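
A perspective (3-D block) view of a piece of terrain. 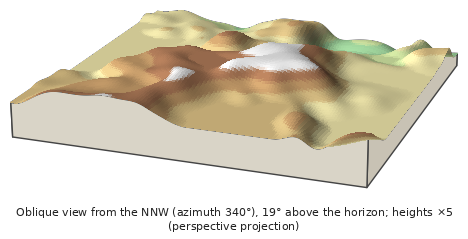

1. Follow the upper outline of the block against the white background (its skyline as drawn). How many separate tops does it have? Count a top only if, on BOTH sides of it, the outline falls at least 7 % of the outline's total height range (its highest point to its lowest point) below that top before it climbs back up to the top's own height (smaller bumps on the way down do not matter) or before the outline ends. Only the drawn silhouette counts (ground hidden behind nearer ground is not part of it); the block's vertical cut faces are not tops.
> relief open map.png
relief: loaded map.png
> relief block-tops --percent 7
3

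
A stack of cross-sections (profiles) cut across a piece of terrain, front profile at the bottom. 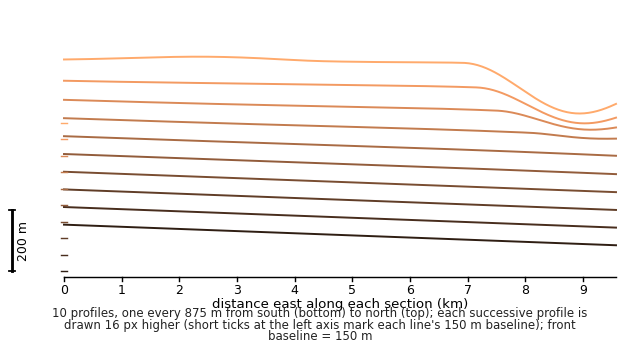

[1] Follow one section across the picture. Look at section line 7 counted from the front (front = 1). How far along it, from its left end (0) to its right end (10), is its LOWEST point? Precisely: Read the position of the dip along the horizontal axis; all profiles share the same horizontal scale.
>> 10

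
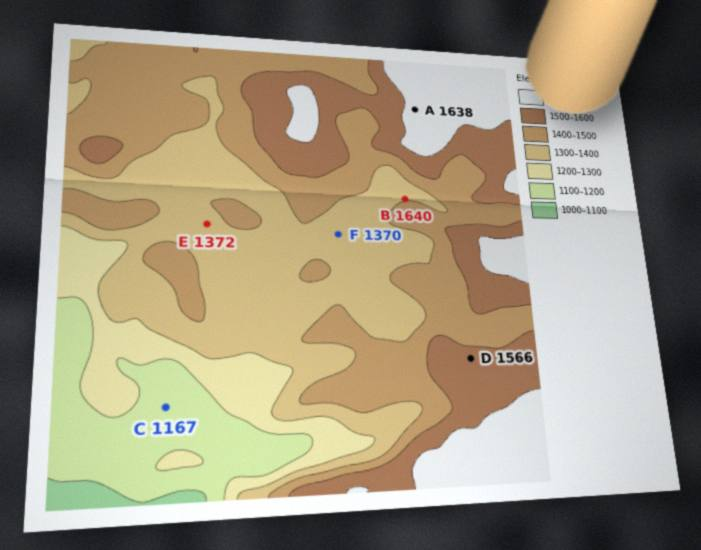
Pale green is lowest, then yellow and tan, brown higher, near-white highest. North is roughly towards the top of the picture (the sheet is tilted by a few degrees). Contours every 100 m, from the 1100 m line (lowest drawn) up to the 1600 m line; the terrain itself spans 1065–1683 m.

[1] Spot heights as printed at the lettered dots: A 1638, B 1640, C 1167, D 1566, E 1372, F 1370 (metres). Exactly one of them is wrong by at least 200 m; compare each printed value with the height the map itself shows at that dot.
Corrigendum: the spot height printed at B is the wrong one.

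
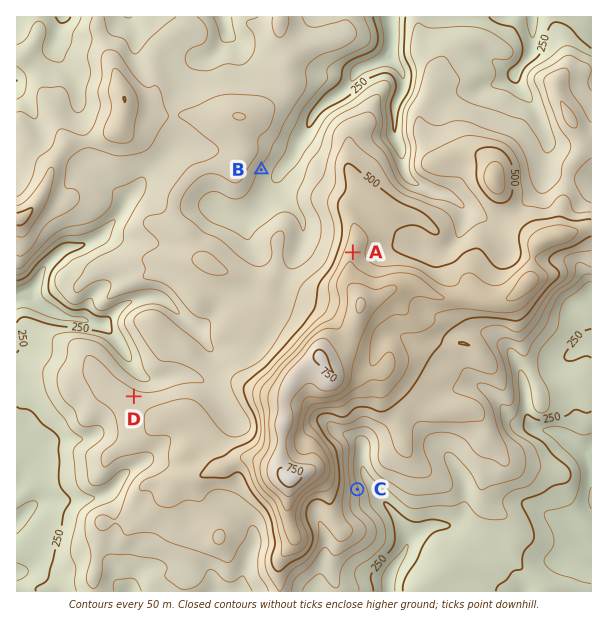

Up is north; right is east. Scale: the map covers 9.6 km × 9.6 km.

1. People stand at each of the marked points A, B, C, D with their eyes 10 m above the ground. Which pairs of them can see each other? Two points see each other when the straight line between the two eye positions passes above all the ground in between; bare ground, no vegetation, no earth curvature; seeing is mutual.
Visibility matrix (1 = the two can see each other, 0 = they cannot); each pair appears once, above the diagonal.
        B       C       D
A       1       0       1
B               0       0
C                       0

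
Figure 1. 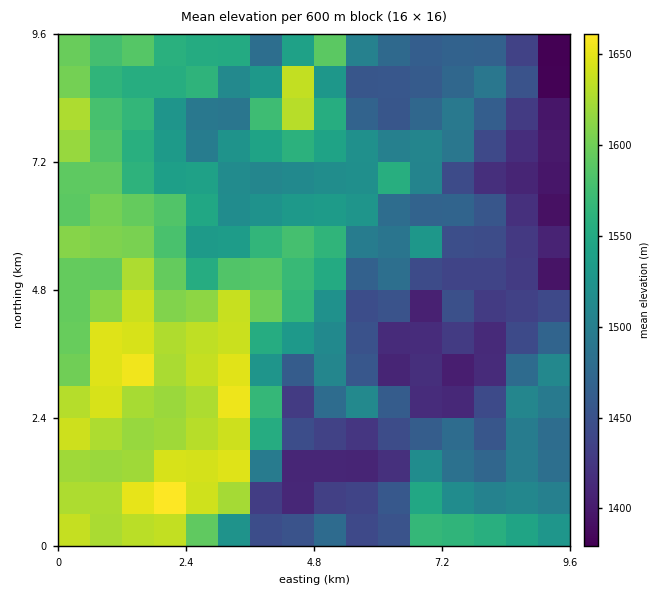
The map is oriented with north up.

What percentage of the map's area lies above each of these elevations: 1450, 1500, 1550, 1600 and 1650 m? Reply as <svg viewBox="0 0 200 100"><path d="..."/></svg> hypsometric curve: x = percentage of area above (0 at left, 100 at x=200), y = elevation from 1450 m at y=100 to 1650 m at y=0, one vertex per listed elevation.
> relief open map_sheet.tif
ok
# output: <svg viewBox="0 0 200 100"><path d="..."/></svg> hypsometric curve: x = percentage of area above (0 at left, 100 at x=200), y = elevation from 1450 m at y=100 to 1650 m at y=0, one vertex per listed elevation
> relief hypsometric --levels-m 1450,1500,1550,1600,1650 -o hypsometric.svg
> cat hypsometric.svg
<svg viewBox="0 0 200 100"><path d="M155 100l-39-25-38-25-34-25-37-25"/></svg>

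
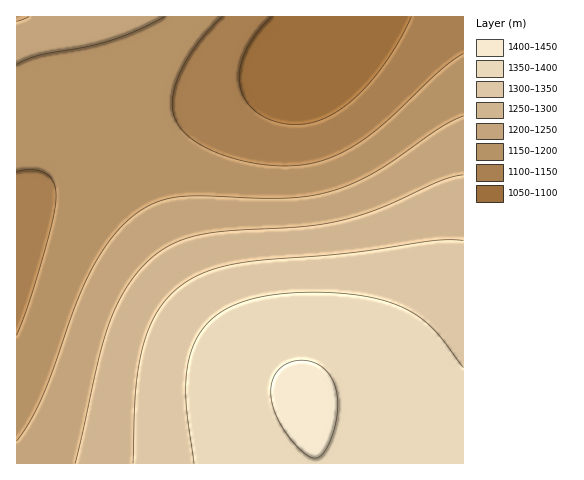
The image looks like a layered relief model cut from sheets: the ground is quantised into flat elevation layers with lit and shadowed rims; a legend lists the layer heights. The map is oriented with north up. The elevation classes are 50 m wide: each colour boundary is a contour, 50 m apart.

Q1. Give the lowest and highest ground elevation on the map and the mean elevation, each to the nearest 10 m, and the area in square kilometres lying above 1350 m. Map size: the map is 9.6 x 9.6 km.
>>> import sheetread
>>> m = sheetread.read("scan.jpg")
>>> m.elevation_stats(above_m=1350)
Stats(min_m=1060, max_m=1400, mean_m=1240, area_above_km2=19.6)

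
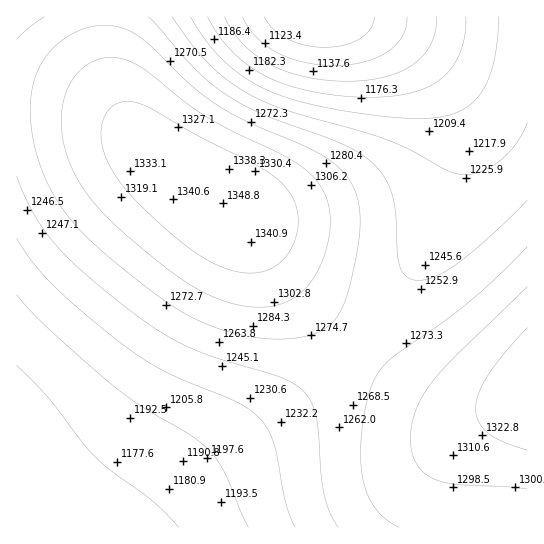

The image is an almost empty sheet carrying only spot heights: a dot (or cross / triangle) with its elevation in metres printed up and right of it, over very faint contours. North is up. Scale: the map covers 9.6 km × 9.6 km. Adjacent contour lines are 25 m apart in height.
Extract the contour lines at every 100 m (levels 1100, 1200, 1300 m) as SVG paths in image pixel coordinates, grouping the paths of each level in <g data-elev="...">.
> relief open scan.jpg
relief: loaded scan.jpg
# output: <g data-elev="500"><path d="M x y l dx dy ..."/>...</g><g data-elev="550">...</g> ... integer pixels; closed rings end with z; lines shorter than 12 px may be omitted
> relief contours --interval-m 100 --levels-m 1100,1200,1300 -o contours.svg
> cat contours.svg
<g data-elev="1100"><path d="M374 17l-3 12-10 9-16 7-20 2-20-2-18-6-14-10-9-12"/></g><g data-elev="1200"><path d="M17 295l30 32 67 59 29 22 48 27 17 14 9 10 7 12 24 56"/><path d="M499 17l-2 25-4 21-6 19-8 13-10 11-14 7-16 4-20 2-37-3-48-7-37-8-28-10-24-13-20-16-18-20-16-25"/></g><g data-elev="1300"><path d="M244 306l22 1 19-4 16-10 13-16 11-23 5-27-2-22-7-19-11-12-13-11-90-46-20-13-37-30-15-10-13-5-12-2-12 2-11 6-10 9-8 12-5 15-3 16 1 17 4 19 7 17 9 17 15 19 17 18 60 50 19 12 17 9 17 7z"/><path d="M527 286l-72 71-23 25-9 13-7 14-4 14-2 15 2 13 4 12 8 10 10 6 23 5 70 5"/></g>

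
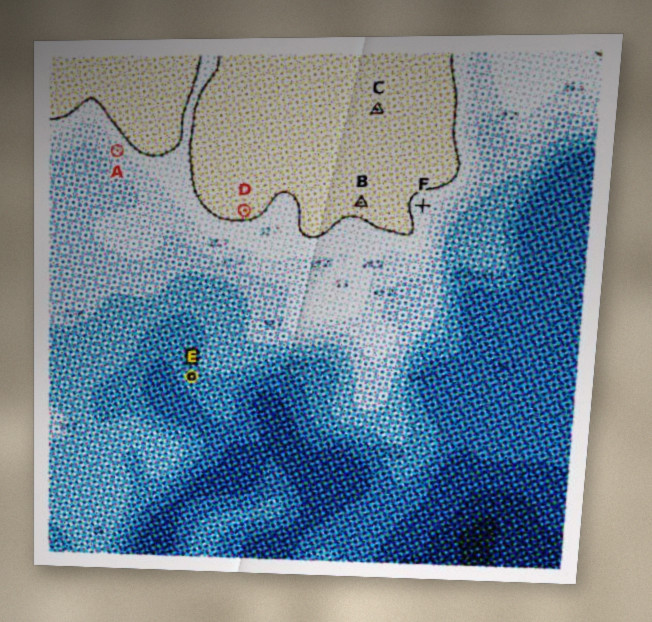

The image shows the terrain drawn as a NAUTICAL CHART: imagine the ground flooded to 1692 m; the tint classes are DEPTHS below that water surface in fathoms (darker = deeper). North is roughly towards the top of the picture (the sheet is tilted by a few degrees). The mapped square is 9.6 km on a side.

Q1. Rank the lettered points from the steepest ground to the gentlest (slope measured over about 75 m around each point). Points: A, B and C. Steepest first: A B C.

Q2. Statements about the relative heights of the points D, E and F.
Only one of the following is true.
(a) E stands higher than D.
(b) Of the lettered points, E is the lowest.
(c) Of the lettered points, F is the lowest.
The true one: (b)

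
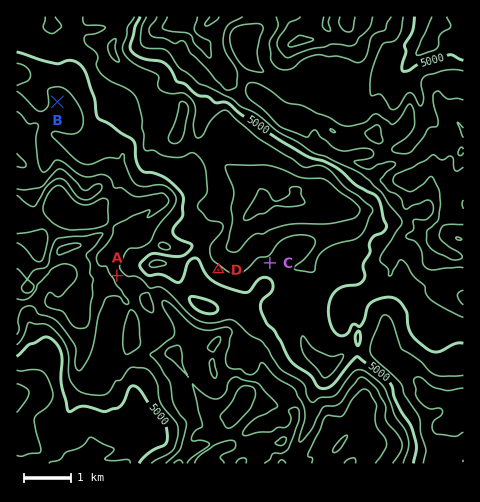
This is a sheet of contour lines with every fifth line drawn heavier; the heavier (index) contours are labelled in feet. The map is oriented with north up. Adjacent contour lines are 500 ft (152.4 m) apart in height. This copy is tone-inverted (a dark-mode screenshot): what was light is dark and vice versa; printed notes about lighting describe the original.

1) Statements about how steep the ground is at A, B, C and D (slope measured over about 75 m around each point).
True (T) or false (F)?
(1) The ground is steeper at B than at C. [F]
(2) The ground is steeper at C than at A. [F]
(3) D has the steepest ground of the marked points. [F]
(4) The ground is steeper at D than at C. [T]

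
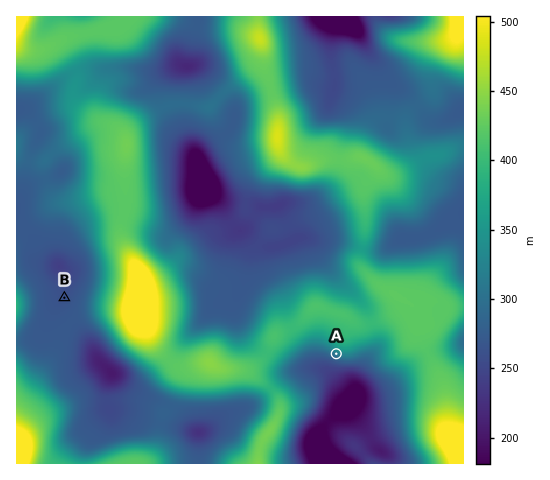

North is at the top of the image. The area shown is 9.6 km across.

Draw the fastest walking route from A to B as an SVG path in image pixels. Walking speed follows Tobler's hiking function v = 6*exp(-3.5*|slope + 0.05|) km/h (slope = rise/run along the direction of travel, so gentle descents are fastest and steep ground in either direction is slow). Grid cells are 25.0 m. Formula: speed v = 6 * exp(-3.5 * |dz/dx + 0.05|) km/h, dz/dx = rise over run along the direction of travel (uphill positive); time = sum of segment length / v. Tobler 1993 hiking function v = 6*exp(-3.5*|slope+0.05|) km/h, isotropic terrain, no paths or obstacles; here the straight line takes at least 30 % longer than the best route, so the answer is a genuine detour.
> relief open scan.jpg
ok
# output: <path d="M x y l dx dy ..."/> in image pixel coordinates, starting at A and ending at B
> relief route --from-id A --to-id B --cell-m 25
<path d="M336 354l-14-7-21 0-28 14-125 0-25-13-42-42-17-8"/>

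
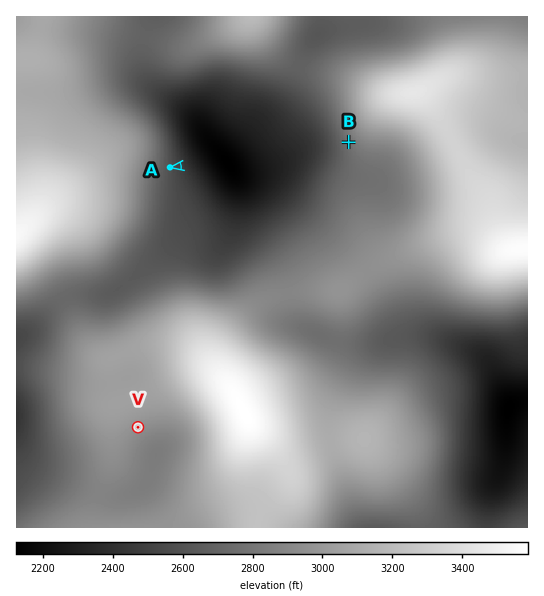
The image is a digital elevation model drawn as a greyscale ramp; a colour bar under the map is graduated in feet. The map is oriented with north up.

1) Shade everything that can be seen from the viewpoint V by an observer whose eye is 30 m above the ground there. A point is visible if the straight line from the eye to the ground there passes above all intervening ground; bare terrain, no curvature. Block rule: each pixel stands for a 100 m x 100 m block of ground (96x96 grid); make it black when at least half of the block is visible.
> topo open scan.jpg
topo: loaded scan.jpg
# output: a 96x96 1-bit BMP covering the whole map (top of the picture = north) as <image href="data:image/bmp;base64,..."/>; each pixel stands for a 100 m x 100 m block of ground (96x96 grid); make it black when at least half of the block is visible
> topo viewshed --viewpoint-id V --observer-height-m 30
<image width="96" height="96" href="data:image/bmp;base64,Qk2+BAAAAAAAAD4AAAAoAAAAYAAAAGAAAAABAAEAAAAAAIAEAAATCwAAEwsAAAIAAAAAAAAA////AAAAAAD/////v/AAAAAAAAD///////AAAAAAAAD///////AAAAAAAAD//////+AAAAAAAAAf/////8AAAAAAAAAD/////4AAAAAAAAAAf////wAAAAAAAAAAH////wAAAAAAAAAAB////gAAAAAAAAAAAf///gAAAAAAAAAAAP///wAAAAAAAAAAAP///wAAAAAAAAAAAP///wAAAAAAAAAAAP///4AAAAAAAAAAAH///4AAAAAAAAAAAH///4AAAAAAAAAAAH///8AAAAAAAAAAAP///8AAAAAAAAAAAP///8AAAAAAAAAAAP///8AAAAAAAAAAAP///4AAAAAAAAAAAP///4AAAAAAAAAAAH///wAAAAAAAAAAAD///wAAAAAAAAAAAAf//gAAAAAAAAAAAAH//gAAAAAAAAAAAAD//AAAAAAAAAAAAAD/+AAAAAAAAAAAAAD/8AAAAAAAAAAAAfH/4AAAAAAAAAAAAf//wAAAAAAAAAAAAH//gAAAAAAAAAAAAB//AAAAAAAAAAAAAAP+AAAAAAAAAAAAAAD8AAAAAAAAAAAAAAAAAAAAAAAAAAAAAAAAAAAAAAAAAAAAAAAAAAAAAAAAAAAAAAAAAAAAAAAAAAAAAAAAAAAAAAAAAAAAAAAAAAAAAAAAAAAAAAAAAAAAAAAAAAAAAAAAAAAAAAAAAAAAAAAAAAAAAAAAAAAAAAAAAAAAAAAAAACAAAAAAAAAAAAAAADgAAAAAAAAAAAAAADwAAAAAAAAAAAAAAD4AAAAAAAAAAAAAAD8AAAAAAAAAAAAAAD/AAAAAAAAAAAAAAD/8AAAAAAAAAAAAAD//AAAAAAAAAAAAAD//wAAAAAAAAAAAAD//4AAAAAAAAAAAAA//4AAAAAAAAAAAAAf/8AAAAAAAAAAAAAP/+AAAAAAAAAAAAAH/+AAAAAAAAAAAAAB/+AAAAAAAAAAAAAA//AAAAAAAAAAAAAAP/AAAAAAAAAAAAAAAHAAAAAAAAAAAAAAADAAAAAAAAAAAAAAADAAAAAAAAAAAAAAADAAAAAAAAAAAAAAADAAAAAAAAAAAAAAADAAAAAAAAAAAAAAABAAAAAAAAAAAAAAABAAAAAAAAAAAAAAAAAAAAAAAAAAAAAAAAAAAAAAAAAAAAAAAAAAAAAAAAAAAAAAAAAAAAAAAAAAAAAAAAAAAAAAAAAAAAAAAAAAAAAAAAAAAAAAAAAAAAAAAAAAAAAAAAAAAAAAAAAAAAAAAAAAAAAAAAAAAAAAAAAAAAAAAAAAAAAAAAAAAAAAAAAAAAAAAAAAAAAAAAAAAAAAAAAAAAAAAAAAAAAAAAAAAAAAAAAAAAAAAAAAAAAAAAAAAAAAAAAAAAAAAAAAAAAAAAAAAAAAAAAAAAAAAAAAAAAAAAAAAAAAAAAAAAAAAAAAAAAAAAAAAAAAAAAAAAAAAAAAAAAAAAAAAAAAAAAAAAAAAAAAAAAAAAAAAAAAAAAAAAAAAAAAAAAAAAAAAAAAAAAAAAAAAAAAAAAAAAAAAAAAAAAAAAA="/>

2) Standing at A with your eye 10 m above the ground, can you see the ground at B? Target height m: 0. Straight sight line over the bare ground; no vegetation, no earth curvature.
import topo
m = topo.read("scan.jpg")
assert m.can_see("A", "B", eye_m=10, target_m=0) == True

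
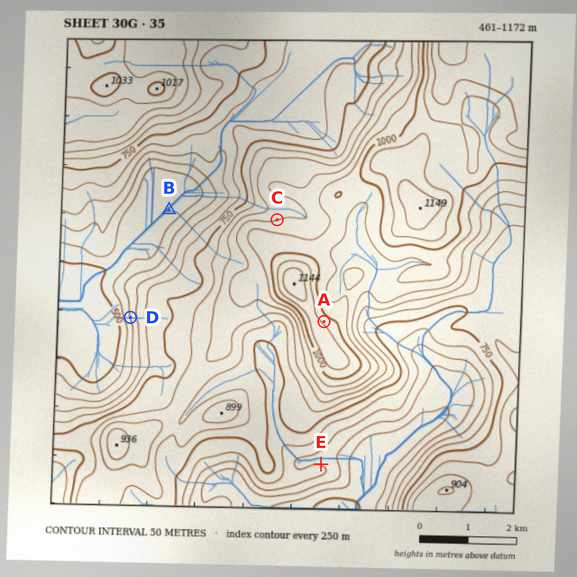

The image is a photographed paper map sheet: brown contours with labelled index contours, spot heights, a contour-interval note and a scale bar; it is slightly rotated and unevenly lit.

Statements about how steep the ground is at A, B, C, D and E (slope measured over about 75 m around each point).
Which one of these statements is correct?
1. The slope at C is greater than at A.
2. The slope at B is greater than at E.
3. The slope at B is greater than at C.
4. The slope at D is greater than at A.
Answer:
4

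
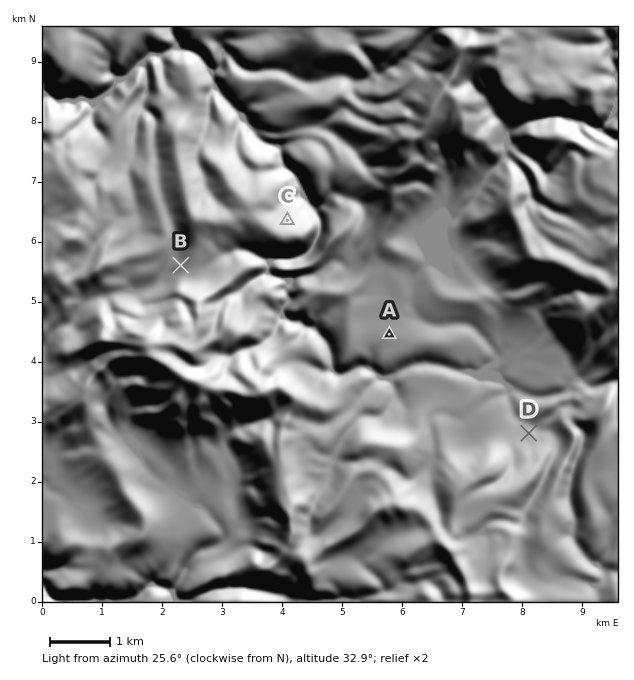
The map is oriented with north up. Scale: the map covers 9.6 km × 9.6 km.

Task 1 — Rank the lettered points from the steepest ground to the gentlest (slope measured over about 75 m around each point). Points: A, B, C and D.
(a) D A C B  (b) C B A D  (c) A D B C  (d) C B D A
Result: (d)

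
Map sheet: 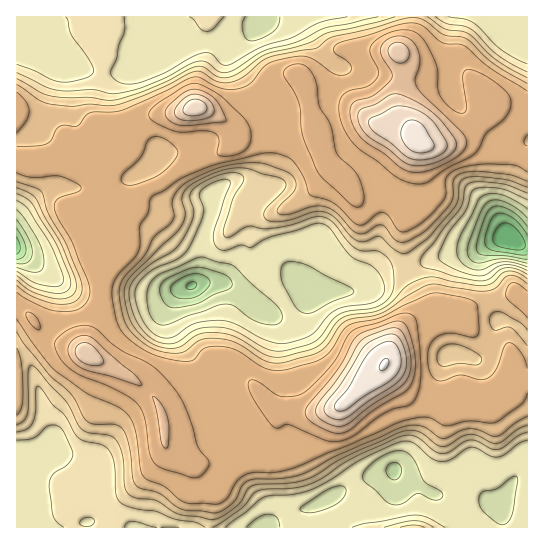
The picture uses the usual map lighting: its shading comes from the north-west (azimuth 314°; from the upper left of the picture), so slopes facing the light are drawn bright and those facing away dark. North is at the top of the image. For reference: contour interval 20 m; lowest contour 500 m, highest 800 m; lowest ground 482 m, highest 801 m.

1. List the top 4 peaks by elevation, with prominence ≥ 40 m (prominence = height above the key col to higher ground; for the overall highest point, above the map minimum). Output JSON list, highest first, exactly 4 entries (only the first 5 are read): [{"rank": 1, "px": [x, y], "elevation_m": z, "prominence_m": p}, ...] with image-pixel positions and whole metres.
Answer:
[{"rank": 1, "px": [385, 365], "elevation_m": 801, "prominence_m": 319}, {"rank": 2, "px": [418, 143], "elevation_m": 788, "prominence_m": 101}, {"rank": 3, "px": [195, 107], "elevation_m": 777, "prominence_m": 89}, {"rank": 4, "px": [87, 354], "elevation_m": 759, "prominence_m": 65}]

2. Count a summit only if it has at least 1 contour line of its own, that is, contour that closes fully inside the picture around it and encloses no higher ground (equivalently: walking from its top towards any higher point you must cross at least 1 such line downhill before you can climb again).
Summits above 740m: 5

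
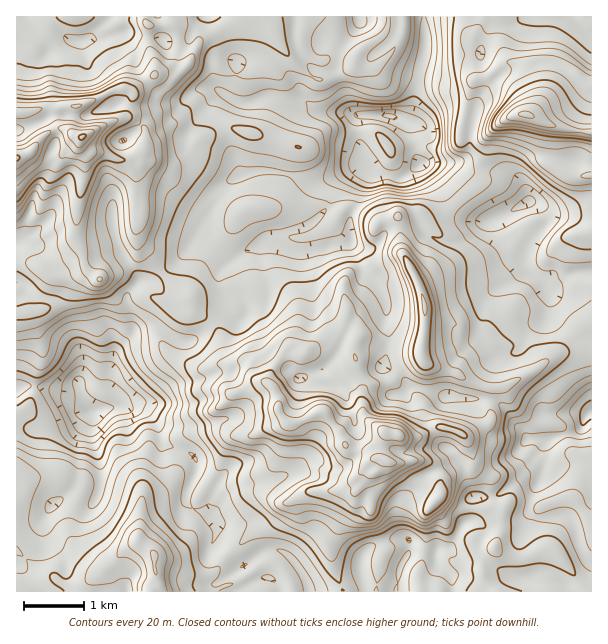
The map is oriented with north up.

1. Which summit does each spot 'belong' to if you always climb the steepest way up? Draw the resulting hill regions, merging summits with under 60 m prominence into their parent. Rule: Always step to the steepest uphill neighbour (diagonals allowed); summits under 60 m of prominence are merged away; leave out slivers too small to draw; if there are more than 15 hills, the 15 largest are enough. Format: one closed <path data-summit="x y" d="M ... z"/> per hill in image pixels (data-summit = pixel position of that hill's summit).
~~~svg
<path data-summit="83 137" d="M423 16l-407 1 1 500 22 0 17-15 12-8 9 2 12 6 7-2 4-12 0-26-9-28 1-23 15-2 5-4 2-12-6-7 2-23 8-15 17-17 12-5 9 0 21 14 14 2 7-5 32-31 2 5 10 8 5-8 0-6-3-3 22-8 0-15-4-24 1-11 9 0 19 8 12 1 45-11 2-2 0-24 6-13 4-15 7-15 37 3 16-12-6-15-2-21-2-4-6-2 6-5 4-9 0-9 12-51z"/><path data-summit="386 432" d="M423 164l-4 0-15 12-37-3-7 15-4 15-6 13 0 24-5 4-15 2-27 7-12-1-19-8-9 0-1 11 4 24 0 15-21 7 2 10-5 8-10-8-2-5-32 31-7 5-14-2-21-14-9 0-12 5-17 17-8 15-2 18 0 5 6 7 0 9-4 5 27 1 9 2 8 9 6 18 7 8 19 6 10 8 0 12-8 15-2 14 6 8 15 6 10 8 0 9-5 12 25 23 6 0 24-16 12 0 6 3 11 11 11 18 2 10 56 0-4-19 1-18 15-11 19-6 11 0 2 2 1 13 26 4 0 6 15 13 2 16 78 0 0-15 30 5 11 10 19 0 1-29-8-6-4-9-8-26-8-6-30 1-5-4 0-9 15-36 0-21 4-7-20-1-6-10-8-6-8-13-11-8-54-6-19-8-12-2-11-12-17-8 3-4 3-17 0-15-3-7 1-18-7-17-6-7 5-5 1-7-6-12-9-8 10-2 12-15 13-6 11 0 9-3 15 15 7 3 15 0 12-6 11-11 5-2-19-8z"/><path data-summit="525 114" d="M591 16l-166 0 1 32-6 21-6 39-4 9-6 5 6 2 2 4 2 21 6 15 36-1 18 11 30 0 12 4 6 5 6 12 0 6 11 4 7 10 0 9-18 22-4 9 0 11 2 4 20 20 5-1 12-12 12-5 12 0 5-2z"/><path data-summit="425 306" d="M533 202l-5 0-28 15-21 7-11 11-12 6-15 0-7-3-15-15-3 0-6 3-11 0-13 6-12 15-10 2 9 8 6 12 0 4-6 8 6 7 7 17-1 18 3 7 0 15-3 17-3 4 17 8 11 12 12 2 19 8 54 6 11 8 8 13 8 6 6 10 24 0 26-9 5-5 3-9 6-5 0-72-11-5-25-20-4-9-2-11-24-24-2-15 4-9 18-22 0-9-4-6z"/><path data-summit="155 555" d="M137 408l-29 0-16 3-1 23 9 28 0 26-7 14-25-8-12 8-17 15-23 1 1 74 222 0 10-9 15-5-13-16-8 4-6 0-25-23 5-12 0-9-10-8-15-6-6-8 2-14 8-15 0-12-10-8-19-6-7-8-6-18-8-9z"/>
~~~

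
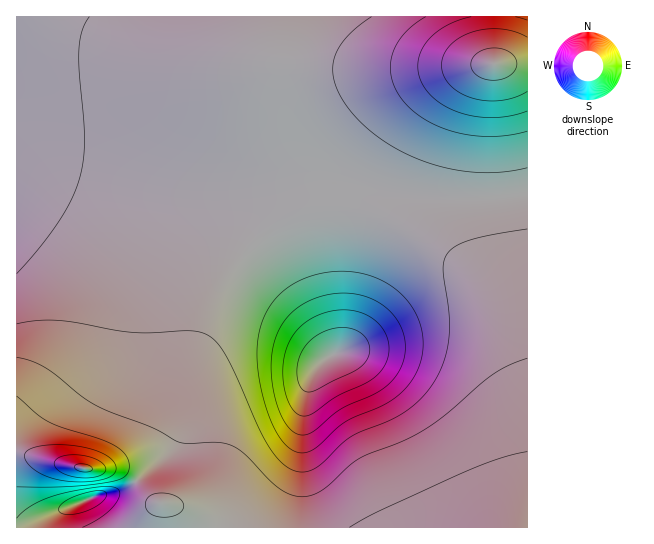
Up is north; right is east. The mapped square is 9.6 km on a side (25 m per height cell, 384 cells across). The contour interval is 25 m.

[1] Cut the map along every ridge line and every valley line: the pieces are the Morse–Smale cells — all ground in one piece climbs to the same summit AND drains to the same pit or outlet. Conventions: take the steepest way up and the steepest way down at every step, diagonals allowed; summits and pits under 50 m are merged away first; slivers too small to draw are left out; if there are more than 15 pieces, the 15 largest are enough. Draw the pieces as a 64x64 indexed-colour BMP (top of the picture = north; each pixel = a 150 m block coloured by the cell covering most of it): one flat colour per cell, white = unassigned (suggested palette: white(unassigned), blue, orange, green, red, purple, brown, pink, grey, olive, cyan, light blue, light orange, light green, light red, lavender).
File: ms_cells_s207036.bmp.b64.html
<image width="64" height="64" href="data:image/bmp;base64,Qk12CAAAAAAAAHYAAAAoAAAAQAAAAEAAAAABAAQAAAAAAAAIAAATCwAAEwsAABAAAAAAAAAA////ALR3HwAOf/8ALKAsACgn1gC9Z5QAS1aMAMJ34wB/f38AIr28AM++FwDox64AeLv/AIrfmACWmP8A1bDFADMzMzMzMzMzMzERERERERERERERERERERERERERERERMzMzMzMzMzMzMREREREREREREREREREREREREREREREzMzMzMzMzMzMxERERERERERERERERERERERERERERETMzMzMzMzMzMRERERERERERERERERERERERERERERERMzMzMzMzMzMREREREREREREREREREREREREREREREREzMzMzMzMzMRERERERERERERERERERERERERERERERETMzMzMzMzMRERERERERERERERERERERERERERERERERMzMzMxEREREREREREREREREREREREREREREREREREREzMxEREREREREREREREREREREREREREREREREREREREREREREREREREREREREREREREREREREREREREREREREREREREREREREREREREREREREREREREREREREREREREREREREREREREREREREREREREREREREREREREREREREREREREREREREREREREREREREREREREREREREREREREREREREREREREREREREREREREREREREREREREREREREREREREREREREREREREREREREREREREREREREREREREREREREREREREREREREREREREREREREREREREREREREREREREREREREREREREREREREREREREREREREREREREREREREREREREREREREREREREREREREREREREREREREREREREREREREREREREREREREREREREREREREREREREREREREREREREREREREREREREREREREREREREREREREREREREREREREREREREREREREREREREREREREREREREREREREREREREREREREREREREREREREREREREREREREREREREREREREREREREREREREREREREREREREREREREREREREREREREREREREREREREREREREREREREREREREREREREREREREREREREREREREREREREREREREREREREREREREREREREREREREREREREREREREREREREREREREREREREREREREREREREREREREREREREREREREREREREREREREREREREREREREREREREREREREREREREREREREREREREREREREREREREREREREREREREREREREREREREREREREREREREREREREREREREREREREREREREREREREREREREREREREREREREREREREREREREREREREREREREREREREREREREREREREREREREREREREREREREREREREREREREREREREREREREREREREREREREREREREREREREREREREREREREREREREREREREREREREREREREREREREREREREREREREREREREREREREREREREREREREREREREREREREREREREREREREREREREREREREREREREREREREREREREREREREREREREREREREREREREREREREREREREREREREREREREREREREREREREREREREREREREREREREREREREREREREREREREREREREREREREREREREREREREREREREREREREREREREREREREREREREREREREREREREREREREREREREREREREREREREREREREREREREREREREREREREREREREREREREREREREREREREREREREREREREREREREREREREREiIiIiIhERERERERERERERERERERERERERERERIiIiIiIiIiIiIiERERERERERIiIiIiIiIiIiIiIiIiIiIiIiIiIiIiIiIRERERESIiIiIiIiIiIiIiIiIiIiIiIiIiIiIiIiIiIhEREiIiIiIiIiIiIiIiIiIiIiIiIiIiIiIiIiIiIiIiIiIiIiIiIiIiIiIiIiIiIiIiIiIiIiIiIiIiIiIiIiIiIiIiIiIiIiIiIiIiIiIiIiIiIiIiIiIiIiIiIiIiIiIiIiIiIiIiIiIiIiIiIiIiIiIiIiIiIiIiIiIiIiIiIiIiIiIiIiIiIiIiIiIiIiIiIiIiIiIiIiIiIiIiIiIiIiIiIiIiIiIiIiIiIiIiIiIiIiIiIiIiIiIiIiIiIiIiIiIiIiIiIiIiIiIiIiIiIiIiIiIiIiIiIiIiIiIiIiIiIiIiIiIiIiIiIiIiIiIiIiIiIiIiIiIiIiIiIiIiIiIiIiIiIiIiIiIiIiIiIiIiIiIiIiIiIiIiIiIiIiIiIiIiIiIiIiIiIiIiIiIiIiIiIiIiIiIiIiIiIiIiIiIiIiIiIiIiIiIiIiIiIiIiIiIiIiIiIiIiIiIiIiIiIiIiIiIiIiIiIiIiIiIiIiIiIiIiIiIiIiIiIiIiIiIiIiIiIiIiIiIiIiIiIiIiIiIiIiIiIiIiIiIiIiIiIiIiIiIiIiIiIiIiIiIiIiIiIiIiIiIiIiIiIiIiIiIiIiIiIiIiIiIiIiIiIiIiIiIiIiIiIiIiIiIiIiIiIiIiIiIiIiIiIiIiIiIiIiIiIiIiIiIiIiIiIiIiIiIiIiIiIiIiIiIiIiIiIiIiIiIiIiIiIiIiIiIiIiIiIiIiIiIiIiIiIiIiIiIiIiIiIiIiIiIiIiIiIiIiIiIiIiIiIiIiIiIiIiIiIiIiIiIiIiIiIiIiIiIiIiIiIiIi"/>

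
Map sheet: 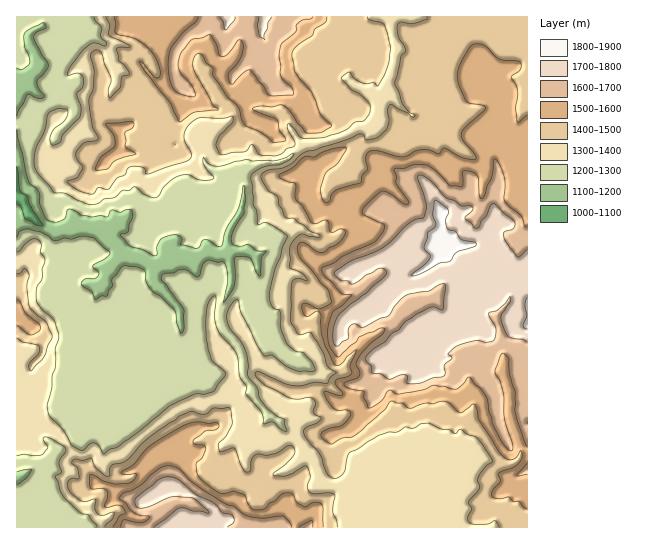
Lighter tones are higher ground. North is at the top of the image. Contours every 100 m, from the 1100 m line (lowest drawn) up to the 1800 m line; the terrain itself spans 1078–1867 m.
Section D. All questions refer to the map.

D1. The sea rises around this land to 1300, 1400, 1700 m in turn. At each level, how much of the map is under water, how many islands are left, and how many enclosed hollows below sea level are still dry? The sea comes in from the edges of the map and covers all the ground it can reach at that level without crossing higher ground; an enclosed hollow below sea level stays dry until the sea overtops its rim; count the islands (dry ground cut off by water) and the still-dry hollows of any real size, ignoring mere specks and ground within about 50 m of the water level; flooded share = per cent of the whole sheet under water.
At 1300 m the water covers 25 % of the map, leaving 0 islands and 0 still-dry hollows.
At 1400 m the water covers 44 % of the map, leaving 0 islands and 0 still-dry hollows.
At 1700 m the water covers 91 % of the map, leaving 0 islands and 0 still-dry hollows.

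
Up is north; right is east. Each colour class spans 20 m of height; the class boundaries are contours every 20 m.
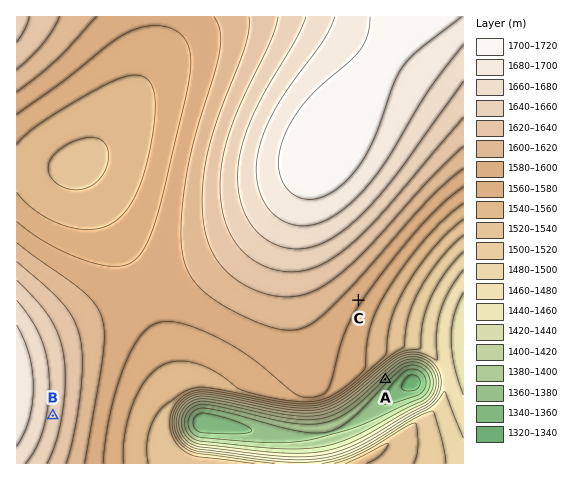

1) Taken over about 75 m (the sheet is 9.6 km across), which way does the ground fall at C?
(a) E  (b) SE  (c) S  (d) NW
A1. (b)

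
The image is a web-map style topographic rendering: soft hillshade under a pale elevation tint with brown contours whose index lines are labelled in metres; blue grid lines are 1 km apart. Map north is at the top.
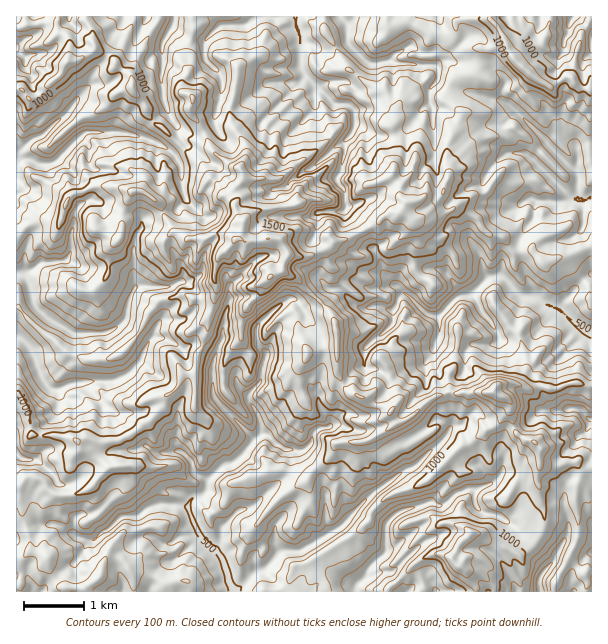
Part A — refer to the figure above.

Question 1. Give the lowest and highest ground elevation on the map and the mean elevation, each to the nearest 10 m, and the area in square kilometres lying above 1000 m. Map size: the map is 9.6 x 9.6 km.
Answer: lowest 500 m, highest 1710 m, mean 890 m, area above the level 26.6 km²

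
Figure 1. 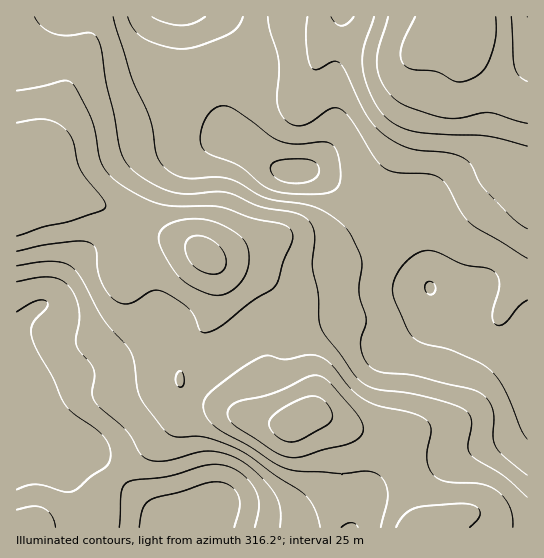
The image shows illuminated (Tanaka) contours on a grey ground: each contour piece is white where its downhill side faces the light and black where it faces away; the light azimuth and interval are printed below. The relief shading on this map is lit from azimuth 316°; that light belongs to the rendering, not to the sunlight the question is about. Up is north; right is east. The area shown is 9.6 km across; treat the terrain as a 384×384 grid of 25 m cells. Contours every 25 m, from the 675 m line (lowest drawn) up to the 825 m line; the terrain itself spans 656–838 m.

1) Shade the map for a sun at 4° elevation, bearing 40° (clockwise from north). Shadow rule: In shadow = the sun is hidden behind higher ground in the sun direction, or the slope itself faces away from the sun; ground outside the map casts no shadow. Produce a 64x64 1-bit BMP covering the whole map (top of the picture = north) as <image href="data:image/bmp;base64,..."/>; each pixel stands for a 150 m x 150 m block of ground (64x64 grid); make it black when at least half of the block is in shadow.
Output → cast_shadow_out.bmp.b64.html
<image width="64" height="64" href="data:image/bmp;base64,Qk0+AgAAAAAAAD4AAAAoAAAAQAAAAEAAAAABAAEAAAAAAAACAAATCwAAEwsAAAIAAAAAAAAA////AAAAAAAAAAf4AAAAAAAAD/wAAAAAAAAf/wAAAAAAAB//gAAAAAAAH//AAAAAAAAP/+AAAAAAAA//8AAAAAAAB//wAAAAAAAH/+AAAAAAAAP/4AAAAAAAA//AAAAAAOAB/wAAAAAB8AH4AAAAAAHgAMAAAAAAAYAAAAAAAAAAAAAAAAAAAAAAAAAAAAAAAAAAAAAAAAAAAAAAAAAAAAAAAAAAAAAAAAAAAAAAAAAAAAAAAAAAAAAAAAAAAAAAAAAAAAAAAAAAAAAAAAAAAAAAAAAAAAAAAMAAAAAAAAAD4AAAAAAAAAfgHAAAAAAAD+AfAAAAAAAPwB8AAAAAAA+AHgAAAAAABgAMAAAAAAAAAAAAAAAAAAAAAAAAAAAAAAAAAAAAAAAAAAAAAAAAAAAAAAAAAAAAAAAAAAAAAAAAAAAAAAAAAAAAAAAAAAAAAAAAAAAAAAAAAAAAAAAAAAAAAAAAAAAAAAAAAAAAAAAAAAAAAAAAAAAAAAAgBAAAAAAAAHB/gAAAAAAAQP+AAAAAAAAA/4AAAAAAAAD/AAAAAAAAAP4AAAAAAAAA/gAAAAAAAAB8AAAAAAAAAHwAAAAAAAAAPAAAAAAAAAA4AAAAAAAAAAAAAAAAAAAAAAAAAAAAAAAAAAAAAAAAAAAAAAAAAAAAAAAAAAAAAAAAAAAAAAAAAAAAAA=="/>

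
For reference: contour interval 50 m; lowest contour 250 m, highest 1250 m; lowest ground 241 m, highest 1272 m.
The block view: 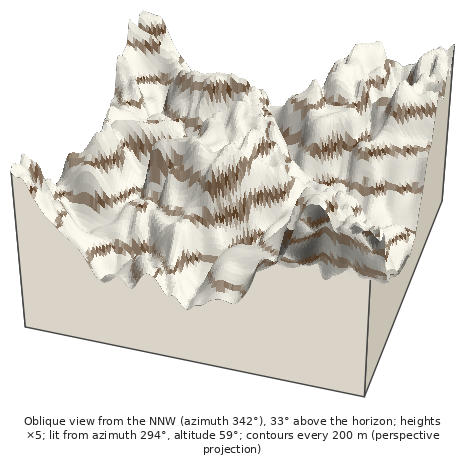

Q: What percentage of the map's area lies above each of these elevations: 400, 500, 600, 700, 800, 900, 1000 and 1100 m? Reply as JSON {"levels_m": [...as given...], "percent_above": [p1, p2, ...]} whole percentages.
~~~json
{"levels_m": [400, 500, 600, 700, 800, 900, 1000, 1100], "percent_above": [97, 86, 75, 61, 48, 35, 23, 8]}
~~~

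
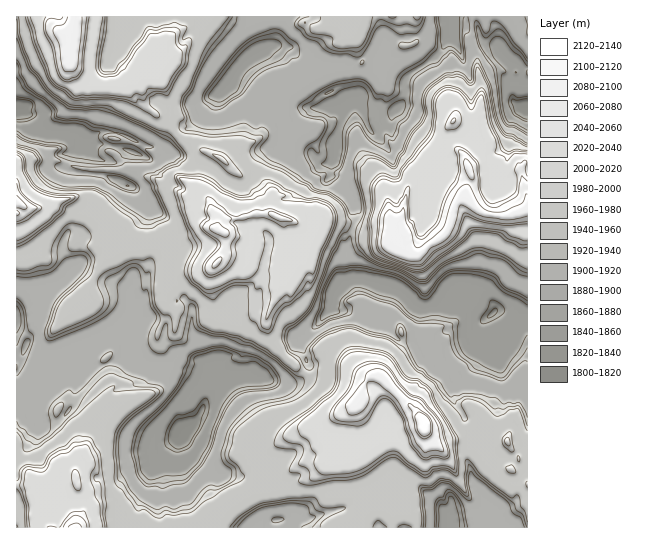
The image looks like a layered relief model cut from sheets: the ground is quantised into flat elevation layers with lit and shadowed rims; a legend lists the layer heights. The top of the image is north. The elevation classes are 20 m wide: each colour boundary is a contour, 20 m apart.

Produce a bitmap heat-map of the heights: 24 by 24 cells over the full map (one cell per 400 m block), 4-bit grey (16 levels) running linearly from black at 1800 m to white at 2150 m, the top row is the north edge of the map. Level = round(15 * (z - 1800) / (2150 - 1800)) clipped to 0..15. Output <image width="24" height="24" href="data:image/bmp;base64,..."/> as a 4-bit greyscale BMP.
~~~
<image width="24" height="24" href="data:image/bmp;base64,Qk2WAQAAAAAAAHYAAAAoAAAAGAAAABgAAAABAAQAAAAAACABAAATCwAAEwsAABAAAAAAAAAAAAAAABEREQAiIiIAMzMzAERERABVVVUAZmZmAHd3dwCIiIgAmZmZAKqqqgC7u7sAzMzMAN3d3QDu7u4A////AIq6h3d3ZVV3d3Q1VpqqdlVnd3d3d3VFV5mpdDNFd3iZh4iGd3iZdCI1d4mqqauXeFZ3dCAUd4mqqs2Hd1VndkITV3isust3ZlVWd2QiNFaLzKhVVVVVVVUyM1Z6unVUNEVVVVVEVnV4h1VCI0Z2VVdneHVGVVQyIkV3ZWd3eZc0VDMiI1VXZXeZmalTM0UyNXdWdnecqap0abllV4dnd3ebqaqWjMynibl3dmesqrqmjLrLu7mHZWiqmZh1eqrMq5VERGiIh3VFeKqrqnUzM0Z4dlQ0ZYqqmTIjRGdmZVUzQ2mqhRNVZ4dUVVQzM0iqYTaZmZhTNVVDNEeYQlnKiqlkNEVVVURWQ3rKeKl1QzVmVVQ0NIvKh4h3VUZ3dmQ0RQ=="/>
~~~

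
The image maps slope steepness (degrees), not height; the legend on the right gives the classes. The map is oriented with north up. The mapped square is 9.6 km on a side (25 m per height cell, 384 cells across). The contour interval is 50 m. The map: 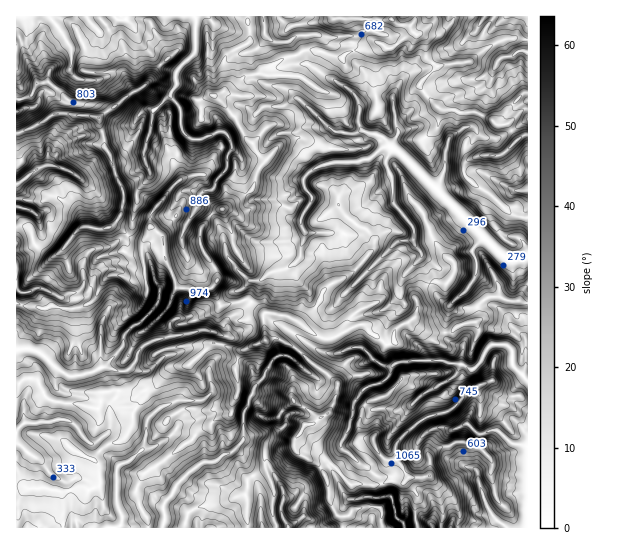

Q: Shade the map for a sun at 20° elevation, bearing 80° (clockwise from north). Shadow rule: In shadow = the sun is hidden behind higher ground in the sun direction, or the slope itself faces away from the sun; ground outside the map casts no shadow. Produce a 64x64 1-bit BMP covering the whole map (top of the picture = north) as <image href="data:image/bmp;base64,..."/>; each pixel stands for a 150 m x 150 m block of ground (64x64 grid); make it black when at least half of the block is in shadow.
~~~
<image width="64" height="64" href="data:image/bmp;base64,Qk0+AgAAAAAAAD4AAAAoAAAAQAAAAEAAAAABAAEAAAAAAAACAAATCwAAEwsAAAIAAAAAAAAA////AAAAAAAABzh7/43aAAAHOBP/DcoYAAYwB/4ByDgADBAH/gPIMAAMDAf+TwAwAA4OD/6BAGAADg///IAAYAgAD//8DABgAAMP//A8MGAQAAf/4HogAAAgk//g+iAAwMCB/+B7AAQBgMH/8GGAyAOAz//wYMDAQQAH//ggYMBAAAf/4jBmQAAAD//DMAMAAAAH/8MeA4AAAAf3xwcAwAAHwefMAwDgDR/g5fgAA/IdD4jy8Bwfsg4lgH7gPAmGbjYAfgA4IZ7GNx/+AAAAwMA/k74AAAIA4D/PjgAAgACAf+uAAADDAAH/bIAEQcGA/f90AAxgicK8/3GAHDCA8v7/cYgEAABx/P9jGAAAAGDw38cwAAA4YPh3jiAAADhA/D8OIAgAcBz+xw4gCABgMz8HDgAYAGD7PzOGQBgA4fh/e4fADAHD0OP7w4AOA4fA4/nBwA4Dn4DD+eDAHAOfgP/48EAIAz8Af/DwbAADfwA/8MAsAAr/ED/x4DwAA+/AH+HhuAAD51wP4Mf4AAPHHA/gz/AAD8Pwz8D+cgO18/DyAP7gBjHAIPgA/kAMOfAIMBg8ABg7sAzYPD8AGDGABsB9HwAQwcAQ09kdAAGAAADTAA+AAIAACKEAZ8AAACACgQBHwAAAgACjAAOAIBgAACMBAwGAEAAABiGDeZ+GACAAQADxjgYAIA=="/>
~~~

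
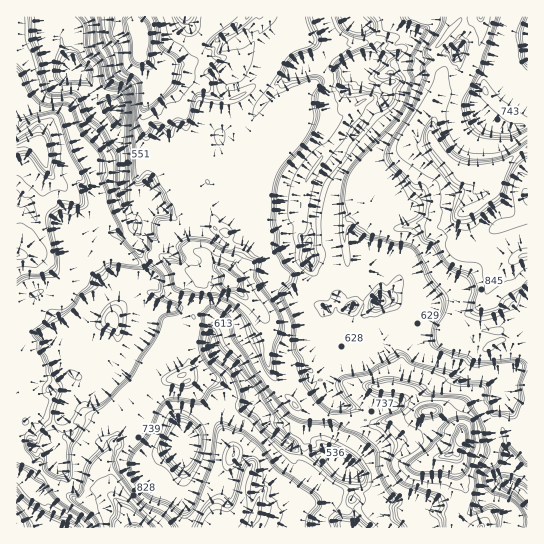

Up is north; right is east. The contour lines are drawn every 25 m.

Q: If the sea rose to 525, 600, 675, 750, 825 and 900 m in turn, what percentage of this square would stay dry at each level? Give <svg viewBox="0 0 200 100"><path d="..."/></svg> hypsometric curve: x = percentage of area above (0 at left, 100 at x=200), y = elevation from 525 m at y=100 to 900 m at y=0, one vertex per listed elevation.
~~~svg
<svg viewBox="0 0 200 100"><path d="M192 100l-9-20-55-20-67-20-18-20-33-20"/></svg>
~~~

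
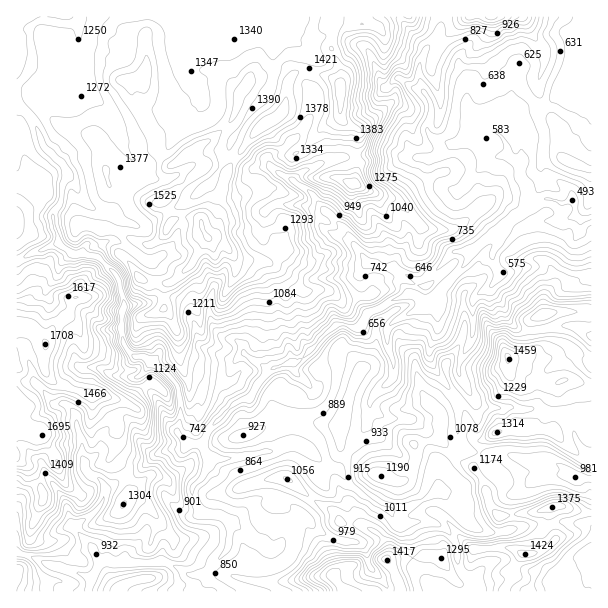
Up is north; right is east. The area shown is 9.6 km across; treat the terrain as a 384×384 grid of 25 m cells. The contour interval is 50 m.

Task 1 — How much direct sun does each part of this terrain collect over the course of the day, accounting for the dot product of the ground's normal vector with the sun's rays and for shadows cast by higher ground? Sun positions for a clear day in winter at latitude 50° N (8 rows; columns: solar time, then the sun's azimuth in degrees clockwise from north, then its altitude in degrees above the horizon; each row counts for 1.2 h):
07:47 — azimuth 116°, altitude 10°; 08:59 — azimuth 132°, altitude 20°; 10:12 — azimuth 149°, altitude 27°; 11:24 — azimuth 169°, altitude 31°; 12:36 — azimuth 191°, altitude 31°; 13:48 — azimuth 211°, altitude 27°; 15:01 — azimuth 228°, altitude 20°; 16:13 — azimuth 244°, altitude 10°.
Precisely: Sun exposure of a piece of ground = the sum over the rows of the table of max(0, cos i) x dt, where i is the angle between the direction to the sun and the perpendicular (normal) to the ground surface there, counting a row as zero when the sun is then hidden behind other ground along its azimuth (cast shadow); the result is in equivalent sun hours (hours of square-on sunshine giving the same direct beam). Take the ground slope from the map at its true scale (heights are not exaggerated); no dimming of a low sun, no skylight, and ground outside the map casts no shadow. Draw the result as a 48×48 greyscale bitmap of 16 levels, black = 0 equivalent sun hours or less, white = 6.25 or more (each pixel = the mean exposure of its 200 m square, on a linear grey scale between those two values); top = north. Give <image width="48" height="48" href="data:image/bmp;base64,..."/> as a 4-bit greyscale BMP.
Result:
<image width="48" height="48" href="data:image/bmp;base64,Qk32BAAAAAAAAHYAAAAoAAAAMAAAADAAAAABAAQAAAAAAIAEAAATCwAAEwsAABAAAAAAAAAAAAAAABEREQAiIiIAMzMzAERERABVVVUAZmZmAHd3dwCIiIgAmZmZAKqqqgC7u7sAzMzMAN3d3QDu7u4A////AKmKqGZq3bl2a8urzu62MjlnibeJe7h3eJdDSHMBI1aJiHZUNGZ4gnlorImomYuoiBWcynZUVW3KhGd2VCICRbiKylnaaf/riK/9p4zcvcu7t3dnZlIAARESI2iatzXOyqyGae7uqsd4h2eYd1IzRjABEUEAAARYzJvLiM/+u5QRNXqYhli6lCEiJTAWl3h1aZrszmfMylZkeqmqmKtkQiRolUaKZ6zf2qm6zbVppmlIq9uYnbQVNb7ZRXinIAAjIdpqxmdWiblUZ63d7ENjjv3bmImVdSEAAe2dhGu3Soe0NCJYdFZXvLd6iayUdmQzRurMl5u5UTJ2QiIhFGaJUiNZmbhmVneK7o3Gmae6hkMVq6dUNGmoUhOavIV4iszvyb3aiLq5vJZ3is3cqaqoZFiGm4qv///7i5dmaMqb2Xi6IkaaqqqphoUSeYc1epmHmIYmh8uc2Lq8kzNXiHVpdmiKqHVEAzZ4mZhlnN7ZV7i6ySFndkVohnaLlGRIqrq8vFOO6mYxSYWqrNdIhkZnqDNoVFOb7+3Mu4jYQREQFCWqmKpDQYqHqpR2NFat3Kl5pqunVEZ0IUqZmFdiFImHeXWFF2eIuql0NIqqrduDNWuoemfNuCaYQzWEElNFh4mHd5qaupdX7J26p5rNunNlETUhECRHMAJFU6lZuWVX7tybnNy83cYRA0MhEURmAAEBNmQ2uLtV3+eKz+3N7e2KY3QSImNRAX3bvCI0jMhCJqiqv+3d7u39mCaERXIgAiJFZiQ2eZpIu5u8je7u3d7Xi7cmh4QQEjIAAEMwEhM47M7sif/+ykRDRVepd0JCEzIREUVBEUFIQkjt68zey8uXUjWbd2IyRTNDJDEiAAS2RlN97rmZzJqZeKvNx0RDh5hCANgwVYlGzKqsy2RHp2NWndy9qZdVRCASErun3eynJtqqh1ZlaGRIv97L3/22VlM0U5dWmoZmiIqIV5dEaIib29y6ZFrMlWZUVHmFVEeKzYRDVndjJHedu9q0MzSt2laZm2e3VquqmKhCVnu6mZvO/9tkVURYqphoimiHSJqXQhe4aXeZY53v+UI2Z4VTZ4vZu4h4aZl3ZoadmZVCWImDNSEkaqlVV5qe/YdEqpd3iYyXlbp53pMiWYQiM2eGV2nNqIZKuYd4qkSYdp3ait3Lp3iJlTaKmZiXZoecuph4mGQlqWz/lq7/67qKeJdniYiHd3e6l3eJp2ZCOYbO7Hvvqsu5i5mIqJmYd2qXZmeal3iHZpU3zJapQ6zMiZiZiYh1Zpp3h3m7mZmIiJhEeIiZdCqWeZmZiIlVZ5iJiIu6uoiIiIuGd4mZmBJViZmamZuYiIeZiJqpqYiJh1iXeat3mJSKqaqaqYmpiKiZiIdDaIiYhlRmZWNDaL3Iiqy6qXi6iJmYiIh3d4iId2VmVWmDR62qa8vcupmpiImIiIiIiIiJmYd4d4h2eLuritu+7bloiIiIiIeIeIiZmZmZmIqc/rmuyM/e/+qIiKmJmIZVRYmZmZmZmIiZl1fMqY3//9qrmA=="/>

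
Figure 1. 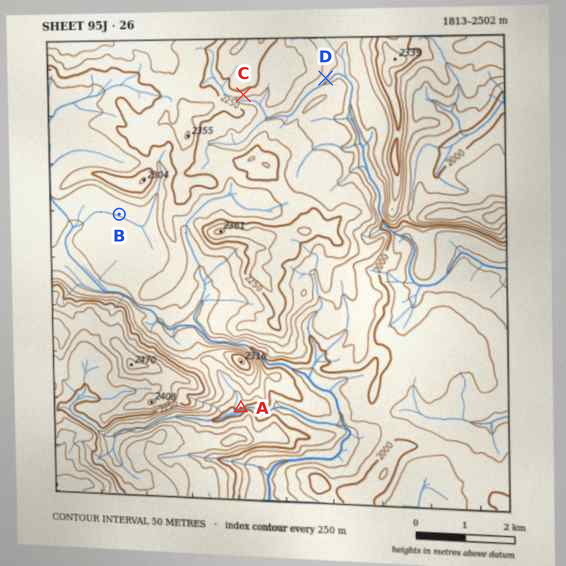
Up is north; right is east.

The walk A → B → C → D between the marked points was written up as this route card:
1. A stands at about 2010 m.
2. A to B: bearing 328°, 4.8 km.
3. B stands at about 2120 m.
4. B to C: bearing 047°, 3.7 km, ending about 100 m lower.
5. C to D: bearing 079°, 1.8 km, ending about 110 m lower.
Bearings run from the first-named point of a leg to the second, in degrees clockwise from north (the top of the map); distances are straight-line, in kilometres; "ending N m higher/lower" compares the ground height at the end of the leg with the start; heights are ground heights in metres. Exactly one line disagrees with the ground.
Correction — Line 4: it should read "ending about 100 m higher".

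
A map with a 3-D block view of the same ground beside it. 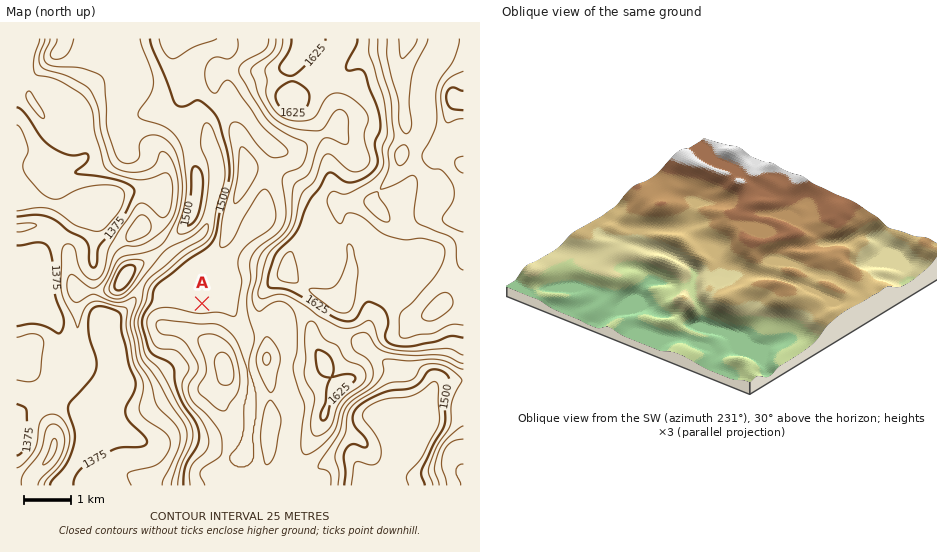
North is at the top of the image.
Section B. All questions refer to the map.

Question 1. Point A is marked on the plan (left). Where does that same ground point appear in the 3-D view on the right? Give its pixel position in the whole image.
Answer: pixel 733 283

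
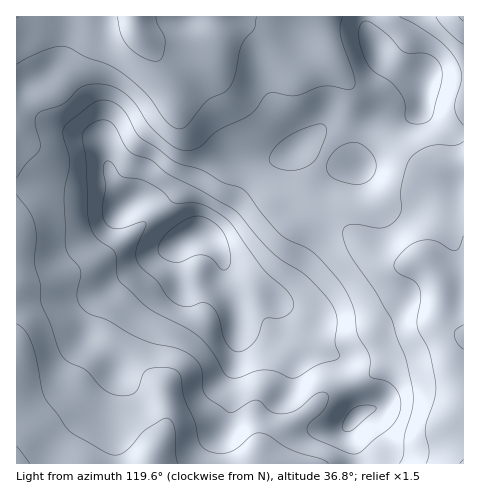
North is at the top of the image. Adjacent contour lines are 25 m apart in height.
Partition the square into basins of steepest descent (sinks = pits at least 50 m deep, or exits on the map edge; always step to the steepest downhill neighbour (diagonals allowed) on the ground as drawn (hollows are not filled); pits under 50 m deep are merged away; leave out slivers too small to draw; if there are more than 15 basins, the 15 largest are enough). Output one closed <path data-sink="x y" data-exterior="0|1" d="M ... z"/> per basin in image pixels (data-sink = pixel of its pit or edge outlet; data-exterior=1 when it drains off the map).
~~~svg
<path data-sink="136 17" data-exterior="1" d="M365 16l-348 0-1 170 50 5 40 0 18 14 13-6 9 0 9 5 17 23 10 9 5 2 9-4 11 0 7-6 17-22 10-27 7-10 31-11 19-10 10 2 33 15 19 3-3-21 4-13 15-11 37-8 8-6 2-10-1-18-23-11-18-14-13-23z"/><path data-sink="17 463" data-exterior="1" d="M35 186l-19 1 1 277 339-1 0-11-8-20 0-6-7 3-15 0-8-3-27-34 1-37-18-23-5-12 6-22-12-9-28-7-10-12-6-21-11-13-5-2-16 4-5-2-10-9-12-19-14-9-9 0-13 6-18-14-40 0z"/><path data-sink="463 335" data-exterior="1" d="M421 106l-8 9-9 4-25 3-11 5-7 7-4 13 3 21-19-3-33-15-10-2-19 10-31 11-7 10-10 27-17 22-10 7 15 14 6 21 10 12 28 7 9 6 26 25 8 16 10 11 17 7 7 7 19 50-11 15 0 6 8 20 0 12 108-1 0-329-15-2-16-11-7-6z"/><path data-sink="463 17" data-exterior="1" d="M463 16l-97 1 2 16 13 23 18 14 23 11 0 27 4 7 18 13 12 6 8-1z"/>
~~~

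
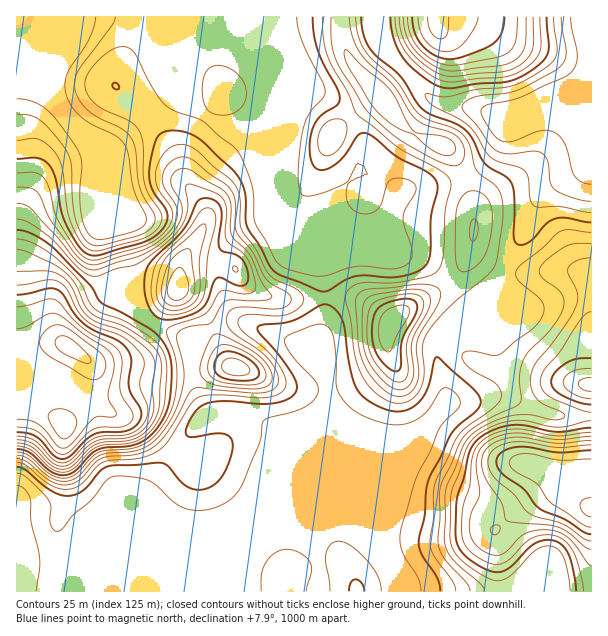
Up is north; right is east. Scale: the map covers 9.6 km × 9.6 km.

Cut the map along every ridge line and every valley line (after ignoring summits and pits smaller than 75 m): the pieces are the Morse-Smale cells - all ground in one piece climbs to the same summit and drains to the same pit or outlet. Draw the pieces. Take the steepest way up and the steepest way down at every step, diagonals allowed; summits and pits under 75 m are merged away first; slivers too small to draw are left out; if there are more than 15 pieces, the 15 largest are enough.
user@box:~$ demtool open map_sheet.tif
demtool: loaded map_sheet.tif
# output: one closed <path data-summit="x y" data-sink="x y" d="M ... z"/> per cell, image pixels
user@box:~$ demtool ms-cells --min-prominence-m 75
<path data-summit="393 320" data-sink="17 87" d="M339 16l-156 0-1 17-4 5 19 0 30 12 16 11 13 16 4 12-1 16-3 5 0 36 9 39 3 28 10 15 13 6 31 30 3 26 0 27-3 9 0 10 4 12 0 36 4 29-24 57-27 29 125-51 14-10 28-36-1-15-9-31 0-9 3-8 8-8 9-5 17-16 25-11 6-27-1-2-21-11-10-11 2-42-5-18-13-30-10-12-33-13-17-16-17-24-30-34-7-21z"/><path data-summit="69 347" data-sink="17 87" d="M92 362l-2 1 6 12 2 18 0 11-3 4-23 10-7 6-8-6-15-6-26-1 1 181 380-1 0-12-9-18-14-18-23-21-16-6-56 1-15-2 8-15 16-38 6-21-1-7-50-19-33 0-5-5-9-18-5-20-26 1-34-7-30 0z"/><path data-summit="69 347" data-sink="17 87" d="M182 16l-166 1 1 327 45-1 0-2-4-8 0-16 8-10 26-11 27-14 14-3 0-9-11-43-38-93 15 8 15 4 52-45 8-9 1-6-15-35 1-9 5 6 20 48 15 18 17 10 16 4 14-1 5-8 6-14 1-16-10-21-17-14-17-8-19-8-18 0 3-5z"/><path data-summit="591 509" data-sink="17 87" d="M569 270l-44 4-15-2-6-2-5 15-1 14-25 11-17 16-9 5-8 8-3 8 0 9 9 31 1 15-28 36-14 10-116 46-13 8-11 13 15 2 56-1 16 6 23 21 14 18 9 18 1 13 100 0 1-17-5-44 15-14 27-19 18-10 10 0 26 20 2-1 0-90-38-2-50-19-42 6 15-8 11-11 6-14 0-22-6-18-18 0 45-19 28-4 29-11 19-1 1-15-7-5z"/><path data-summit="177 288" data-sink="17 87" d="M161 42l-1 9 14 30 0 11-9 10-51 44-29-11 37 92 11 43 0 9 26 3 18 6 25 23 10 17 18-6 13 0 50 20 8 12 25 24 0-30-4-12 0-10 3-9 0-27-3-26-31-30-13-6-10-15-3-28-9-39 0-32-8 13-14 1-16-4-17-10-15-18-20-48z"/><path data-summit="393 320" data-sink="591 105" d="M381 16l-41 1 2 21 4 15 9 15 24 25 17 24 11 11 18 11 21 7 6 7 12 23 8 22 0 50 10 11 22 11 8-19 12-18 6-18 10-17 9-10 30-16 10-10 3-7 0-50-19-3-18 0-19 6-17 8-15 4-24-11-28-3-17-4-47-49-6-21z"/><path data-summit="437 17" data-sink="591 105" d="M591 16l-208 0-1 16 6 21 44 47 20 6 22 2 15 4 11 6 10 2 26-12 19-6 37 2z"/><path data-summit="69 347" data-sink="591 105" d="M132 280l-13 2-27 14-26 11-8 10 0 16 4 8 0 2-46 2 1 65 25 2 15 6 8 6 7-6 23-10 3-4 0-11-2-18-6-13 11 4 30 0 34 7 27-2 0-23-4-7-6-5-26-11-17-14-5-9z"/><path data-summit="234 368" data-sink="17 87" d="M243 322l-13 0-18 7 14 31 6 6-40 6 0 3 4 17 9 18 5 5 33 0 51 20-4 18-16 39-4 14 32-32 6-10 22-51-2-27-2-8-25-24-8-12z"/><path data-summit="591 384" data-sink="17 87" d="M591 294l-19 1-29 11-28 4-44 18 17 1 6 18 0 22-6 14-11 11-15 7 11 1 22-6 9 0 50 19 37 1z"/><path data-summit="591 509" data-sink="591 105" d="M564 488l-10 0-18 10-27 19-15 14 6 61 92-1 0-82z"/><path data-summit="591 509" data-sink="591 105" d="M591 156l-2 6-10 10-21 10-18 16-10 17-6 18-19 33 1 5 19 3 44-4 23 8z"/><path data-summit="69 347" data-sink="17 87" d="M372 168l-12 2-17 18-17 29-20 10 29 1 19 7 27 3 17-41 0-6z"/><path data-summit="177 288" data-sink="591 105" d="M149 280l-16 1 0 13 6 17 17 14 29 12 5 7 2 11 6-17 14-9-4-9-6-9-25-23z"/><path data-summit="234 368" data-sink="591 105" d="M212 330l-11 4-5 7-4 15 0 16 40-6-6-6z"/>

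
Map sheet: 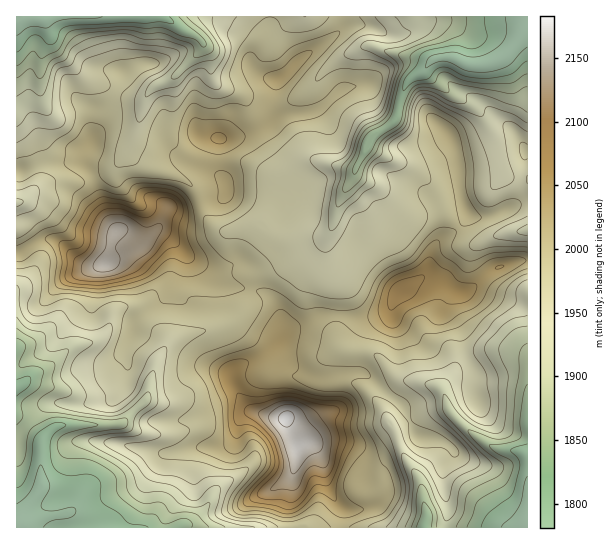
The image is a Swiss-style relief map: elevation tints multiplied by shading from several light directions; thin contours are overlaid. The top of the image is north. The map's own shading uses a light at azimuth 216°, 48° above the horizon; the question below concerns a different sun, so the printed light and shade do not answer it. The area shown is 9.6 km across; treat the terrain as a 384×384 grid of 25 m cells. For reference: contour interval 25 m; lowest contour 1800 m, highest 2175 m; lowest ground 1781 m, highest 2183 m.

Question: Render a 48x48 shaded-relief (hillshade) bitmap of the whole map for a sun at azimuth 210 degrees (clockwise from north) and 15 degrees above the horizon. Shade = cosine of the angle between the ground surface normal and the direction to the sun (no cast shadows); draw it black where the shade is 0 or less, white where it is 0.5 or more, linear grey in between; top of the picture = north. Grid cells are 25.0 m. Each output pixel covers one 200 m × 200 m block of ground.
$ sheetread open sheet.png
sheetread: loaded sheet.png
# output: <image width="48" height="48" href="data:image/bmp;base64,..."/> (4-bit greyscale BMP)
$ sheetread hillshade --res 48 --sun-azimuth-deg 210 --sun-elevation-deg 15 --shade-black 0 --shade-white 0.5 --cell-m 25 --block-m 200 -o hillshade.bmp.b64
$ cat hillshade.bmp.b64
<image width="48" height="48" href="data:image/bmp;base64,Qk32BAAAAAAAAHYAAAAoAAAAMAAAADAAAAABAAQAAAAAAIAEAAATCwAAEwsAABAAAAAAAAAAAAAAABEREQAiIiIAMzMzAERERABVVVUAZmZmAHd3dwCIiIgAmZmZAKqqqgC7u7sAzMzMAN3d3QDu7u4A////AJiId4iZq7q8y87////bq7qrqHeaqHeIiJiIiImau7q8y73v//7Kq6iZmHacp3iJiJiJmZmavLu8ypqr3tuqunZ3d1W8lniZh4iImZmau7vLqamHiaqZuWZ3dkbMh5mZhoiJmZmqu7y6mbuXZomJuHeHdCfLmaqpdneaqqvMzLuqmsy5d5qZqHiHY0ramql2VXeKqr3dy6mZq7u6q8uZlniHU43KmGQ0VmaJmry6mHd4mZqpvuuIdmdlRbypdBJYiWeYd3ZURniIh4qq3+p3VVVDR7l2MCnLmHmpmIh3eJmYiJq87sl1VVVEaadTFL64ZYm83d3cuHd4iauruYZURWVVi5ZTS+uGVYiau7y7qHiIiaunZDIRIzNGqnZVjLhmZnd3iZmZmZqpmruVQyABIiNYl1VWq5dlZpiJqqmZiJqpq7p1VURFVVaIZmZ5uYdmZqqqqpmZiJmZqqhmd3d3Z3d2aJmrqYZVZpu6mIiJh5mZiHZWeIh2d2ZmiqqqmYVVZ5qqmIeIiJmId2VVeIh3d3eJq6qYmXZneLuqqpmImImYd2ZmeId3eImry6mJqYiIiN26q7qZiImZmIh3iHd3iJmrypibupmJmcy6qqmZiImqmZiIiHZmeIiauYmqqZmZqrq7qqmqmJmZmZmIiHVWZmZ5qZqpmqmZmKmrzd3MupmYiZmIiGVWVWZ4mZmZmZiIdqqr7//u3KmZmZiIdlVmZneIh3iIh2eIiMqrze7dy6maqYd3dmZ3d4iIZVZ3ZVeJqrqqupqpqqmqmHd3dnd3eIiHZEVlRFZ3iYmrp3eHiZmpdVZ2Z3d3d4iHdmZlRVVDNGiqdoiIiImXVFZmd3d3d4iHd3dmZnZDImd2aJmIdmh1VWd3d4iHd3h4iIdmZ4iHZXZmeJh2RFZmVomYiIiId3h4iIh2eJmZmWd3iIdSE2d1R6qYiIiIdmd4iIiHiYZ4mYiImHUxJoZCSJmIeIiHdmZ3eImImVRWZ7qZmHUzZ0IBaJh2d4h3dmVniIiImFVmZ6qpmYZGZCI2iZdmd3d3ZmZ5mIiJmGZ3eHiZmpdmZWeJmYdmeId3ZneId3iZl2Z4iWeImYd3d4mYiZh4iIh3iZh2eJmZl1Z4mmd3iIh3d4iIqqmZmZiJqpdmiZmallZ4mXd2Z3dnd4iJqYh3iZmZmXaJdWmphVZ4lndmeHZnd4iJh2VmeImamHebhXqoU0V4ZHZnmXd3d3d4dVVmeIiZmIirl5uFETZ2Q3ZpqXd3Z3ZnZVVXiHd3eImqd5hAAldURWZ5qGd3d3VWZUV4mZh3eImYZnUANmQzVmZ5hneIiIdmZFiamZiHd3eHVmMUZCEkVmZ4ZoiIiKmHVGmah3iIh2VVRWVWMSNEVmZ2V3d2Z3d3VGiYdmeIh2VEI2d2RXh2Z3ZlZ2VVVDNFRIqXZnZniHZUV5qqqrqYd3ZWdkRDMiIiScyXd3ZVaIiKuqvMu6mId3VXZCIRASIlndqHd3ZVZ4mqh4mZmXd3d2VmQhAAASJa3biHd3ZWZ3iHVmeIh3d2dw=="/>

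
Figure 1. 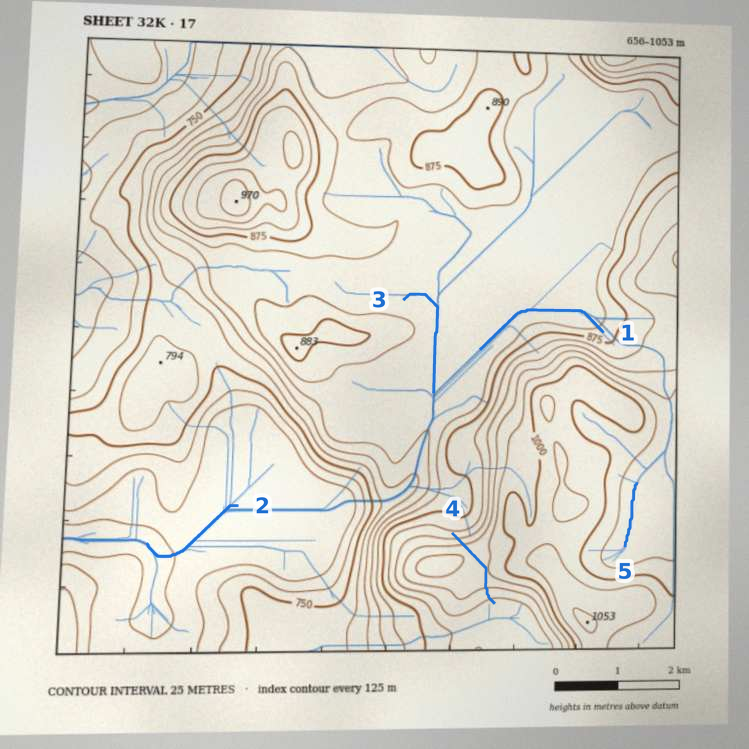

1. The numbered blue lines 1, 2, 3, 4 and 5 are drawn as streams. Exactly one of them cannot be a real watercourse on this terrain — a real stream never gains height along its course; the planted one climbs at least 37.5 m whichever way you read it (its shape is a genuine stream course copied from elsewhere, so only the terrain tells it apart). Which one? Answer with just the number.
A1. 4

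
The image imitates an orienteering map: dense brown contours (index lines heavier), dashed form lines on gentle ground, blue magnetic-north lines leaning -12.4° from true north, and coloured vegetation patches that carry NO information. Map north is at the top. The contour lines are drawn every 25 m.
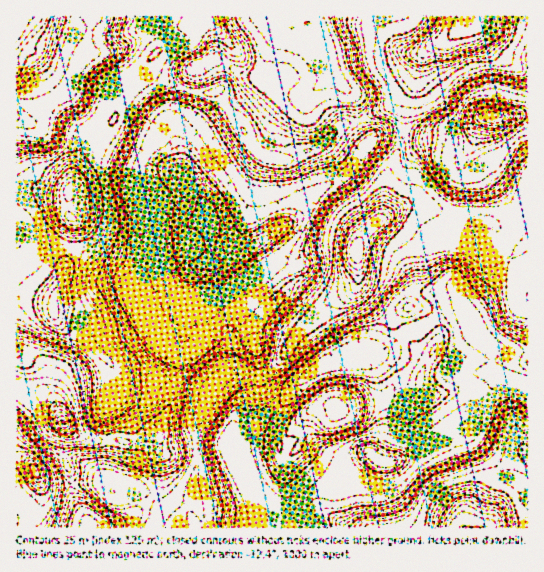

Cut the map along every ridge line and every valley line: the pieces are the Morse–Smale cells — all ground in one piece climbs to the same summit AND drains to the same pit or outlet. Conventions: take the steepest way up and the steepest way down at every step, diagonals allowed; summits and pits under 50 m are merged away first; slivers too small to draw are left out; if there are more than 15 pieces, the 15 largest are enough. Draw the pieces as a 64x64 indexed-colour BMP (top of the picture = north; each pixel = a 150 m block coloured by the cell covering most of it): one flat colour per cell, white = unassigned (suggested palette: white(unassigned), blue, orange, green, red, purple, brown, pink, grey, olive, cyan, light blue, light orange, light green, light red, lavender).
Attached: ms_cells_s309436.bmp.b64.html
<image width="64" height="64" href="data:image/bmp;base64,Qk12CAAAAAAAAHYAAAAoAAAAQAAAAEAAAAABAAQAAAAAAAAIAAATCwAAEwsAABAAAAAAAAAA////ALR3HwAOf/8ALKAsACgn1gC9Z5QAS1aMAMJ34wB/f38AIr28AM++FwDox64AeLv/AIrfmACWmP8A1bDFAAAAAAAAAAAAAADu7u7u7u4iKIiIiIiIiIiIiIgAAAAAAAAAAAAAAAAADO7u7u7u4iIoiIiIiIiIiIiIiAAAAAAAAAAAAAAAAADMzu7u7u7iIiiIiIiIiIiIiIiIgAAAAAAAAAAAAAAADMzM7u7u7iIiIoiIiIiIiIiIiIiAAAAAAAAAAAAAzMDMzMzu7u7uIiIiIoiIiIiIiIiIiIgAAAAAAAAMAAzMzMzMzO7u7uIiIiIiIiiIiIiIiIiIiIAAAAAAAAzMzMzMzMzM7u7uIiIiIiIiIoiIiIiIiIiIgAAAAAAADMzMzMzMzMzO7u4iIiIiIiIiKIiIiIiIiIiIAAAAAADMzMzMzMzMzM7u4iIiIiIiIiIigiKIiIiIiIgAAAAAAMzMzMzMzMzMzu4iIiIiIiIiIiIiIiIAiIiIgAAAAAAAzMzMzMzMzMzu7iIiIiIiIiIiIiIiIiAAiIgAAAAAAADMAAAAAAzMzM7u4iIiIiIiIiIiIiIiIgAAgAAAAAAAAAAAAAAADMzMzu7gAiIiIiIiIiIiIiIiIAAAAAAAAAAAAAAAAAAAzMzO7u4AIiLyIiIiIiIiIiIiIgAAAAAAAAAAAAAAAAAMzM7u7gAAL//yIiIiIiIiIiIiAAAAAAAAAAAAAAAAAAzMzO7u4AAP//////IiIiIiIiIgAAAAAAAAAAAAAAAADMzM7u7gAAD///////8iIiIiIiIAAAAAAAAAAAAAAAAMwADu7u4AAA////////IiIiIiIiAAAAAAAAAAAAAAAAsAAA7u7gAAAP/////////yIiIiIgAAAAAAAAAAC7C7uwAAAAAAVQAAD/////////IiIiIiAAAAAAAAAAC7u7u7AAAAAABVUAAAD///////8iIiIiAAAAAAAAAAC7u7u7uwAAAAAFVQAAAAAA//////IiIiIAAAAAAAAAC7u7u73d3QAAAAVVUAAAAAAAAP//8iIiIgREQAAAAAC7u7u73d3d0N3d1VVVAAAAAAAAD///IiIiRERAAAAAu7u7u7vd3d3d3d3VVVUAAAAAAAAA//8iIiREREAAALu7u7u7vd3d3d3d3dVVVVAAAAAAAAAA/yIiREREQAAAu7u7u7u73d3d3d3d3VVVVQAAAAAAAAAAIiRERERAAAC7u7u7u7u7u93d3d3d1VVVUAAAAAAAAAAABEREREAAALu7u7u7u7u73d3d3d3dVVVVAAAABEAAAAAEREREQAAAu7u7u7sRu7vd3d3d3d1VVVVVUARERAAAAERERERAAAC7u7u7sRERu93d3d3d1VVVVVVVREREREREREREREAAAAu7u7sRERERvd3d3d1VVVVVVVVEREREREREREREcAAAC7uxEREREREd3d3d1VVVVVVVVURERERERERERERwAAALuxERERERER3REd1VVVVVVVVVRERERERERERER3AAAAuxERERERER3dEREVVVVVVVVVVERERERERERER3cAAAARERERERERHd0RERFVVVVVVVVURERERERERER3dwAAAAEREREREREd3RERERFVVVVVVVRERERERERERHd3AAAAARERERERERHdERERERVVVVVVVUREREREREREd3cAAAABERERERERERERERERERVVVVVVVERERER3d3d3dwAAAAEREREREREREREREREREVVVVVVVdERER3d3d3d3AAAAARERERERERERERERERERFVVVVVV3d3d3d3d3d3cAAAABEREREREREREREREREREVVVVVVXd3d3d3d3d3dwAJmZERERERERERERERERERERFVVVVVd3d3d3d3d3d3mZmZkRERERERERERERERERERERFVVVV3d3d3d3d3d3eZmZmRERERERERERERERERERERERFVVVd3d3d3d3d3d5mZmZERERERERERERERERERERERERVVV3d3d3d3d3d3mZmZmREREREREREREREREzMxERERFVVVd3d3d3d3d3eZmZmZEREREREREREREREzMzMxERERVVV3d3d3d3d3d5mZmZmREREREREREREREzMzMzMxERFVVXd3d3d3d3d3mZmZmZmRERERERERERETMzMzMzMREQBVVmZmZmd3d3eZmZmZmZkRERERERERETMzMzMzMzEQAAAGZmZmZnd3dwAJmZmZmRERERERERETMzMzMzMzMzoAAAZmZmZmZmZ3AACZmZmZkRERERERETMzMzMzMzMzOqoABmZmZmZmZmYAAAmZmZmRERERERERMzMzMzMzMzOqqqoGZmZmZmZmZgAAAAmZmREREREREzMzMzM6qqMzM6qqqqZmZmZmZmZmAAAACZmZkREREzMzMzMzOqqqqjM6qqqqqmZmZmZmZmYAAAAJmZmZERMzMzMzMzM6qqqqo6qqqqqqZmZmZmZmZgAAAACZmZmZEzMzMzMzMzqqqqqqqqqqqqpmZmZmZmZmAAAAAAmZmZmTMzMzMzMzOqqqqqqqqqqqqmZmZmZmZmYAAAAACZmZmZkzMzMzMzMzqqqqqqqqqqqmZmZmZmZmZgAAAAAJmZmZmZMzMzMzMzOqqqqqqqqqpmZmZmZmZmZmAAAAAAmZmZmZkzMzMzMzMzqqqqqqqqpmZmZmZmZmZmYAAAAACZmZmZmTMzMzMzMzM6qqqqqqqmZmZmZmZmZmZgAAAAAAmZmZmZMzMzMzMzM6qqqqqqqmZmZmZmZmZmZm"/>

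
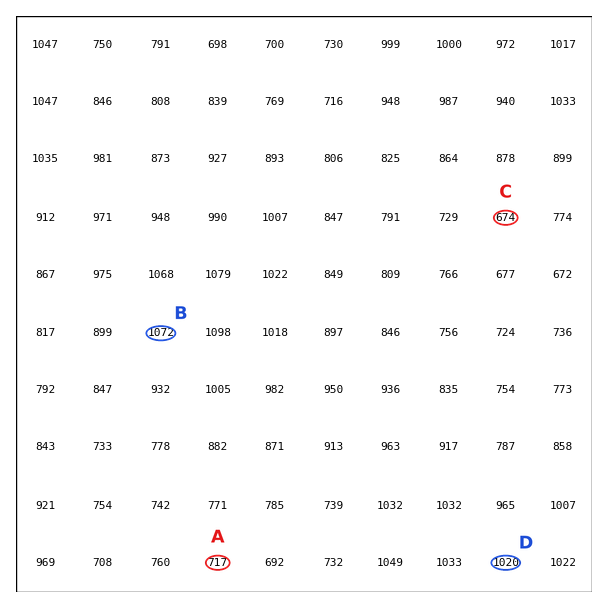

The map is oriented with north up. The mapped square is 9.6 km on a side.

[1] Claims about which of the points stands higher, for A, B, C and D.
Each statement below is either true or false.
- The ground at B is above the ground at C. true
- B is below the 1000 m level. false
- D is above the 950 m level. true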